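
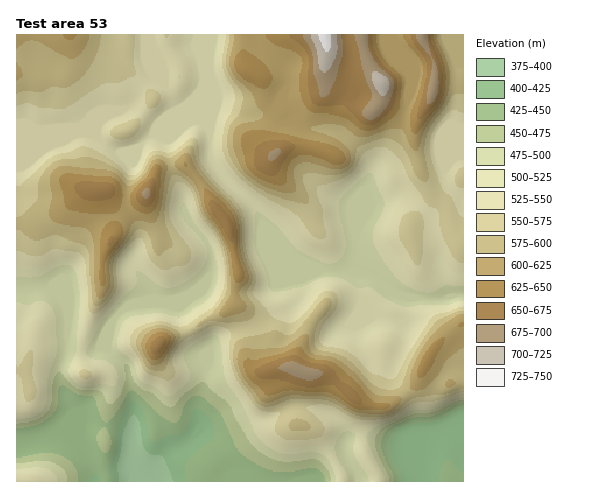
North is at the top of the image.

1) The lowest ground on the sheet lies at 380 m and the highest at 735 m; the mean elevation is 545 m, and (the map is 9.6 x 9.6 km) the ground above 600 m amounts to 21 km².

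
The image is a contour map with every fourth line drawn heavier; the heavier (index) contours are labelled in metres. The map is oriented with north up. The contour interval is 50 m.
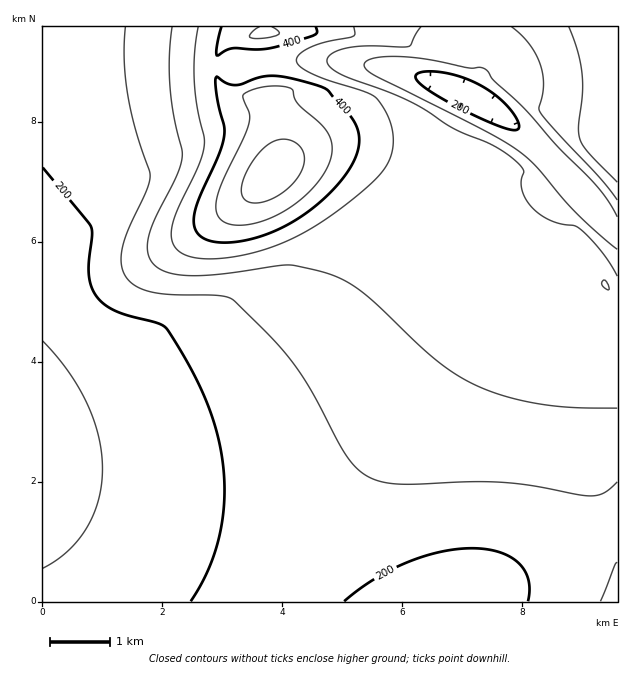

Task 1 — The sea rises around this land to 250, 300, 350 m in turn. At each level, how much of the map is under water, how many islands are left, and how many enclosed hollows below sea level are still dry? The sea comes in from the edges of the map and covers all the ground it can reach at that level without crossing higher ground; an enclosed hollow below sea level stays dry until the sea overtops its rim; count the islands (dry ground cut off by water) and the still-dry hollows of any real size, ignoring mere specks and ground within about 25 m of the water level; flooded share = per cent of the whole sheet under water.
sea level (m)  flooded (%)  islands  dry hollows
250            46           0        0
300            66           0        0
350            88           0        0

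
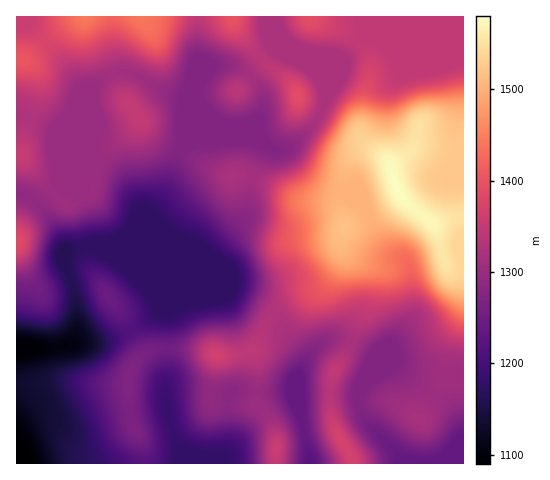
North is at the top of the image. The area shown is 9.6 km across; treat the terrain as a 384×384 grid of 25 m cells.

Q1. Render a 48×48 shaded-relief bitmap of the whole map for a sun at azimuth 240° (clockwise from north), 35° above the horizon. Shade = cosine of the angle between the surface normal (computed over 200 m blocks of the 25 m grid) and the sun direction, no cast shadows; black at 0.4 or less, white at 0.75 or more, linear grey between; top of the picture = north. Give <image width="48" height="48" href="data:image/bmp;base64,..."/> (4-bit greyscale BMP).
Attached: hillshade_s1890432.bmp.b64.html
<image width="48" height="48" href="data:image/bmp;base64,Qk32BAAAAAAAAHYAAAAoAAAAMAAAADAAAAABAAQAAAAAAIAEAAATCwAAEwsAABAAAAAAAAAAAAAAABEREQAiIiIAMzMzAERERABVVVUAZmZmAHd3dwCIiIgAmZmZAKqqqgC7u7sAzMzMAN3d3QDu7u4A////AImrqZmaqql1V3iIis7qQCjf6kADaJmYd4mqqYmau6hkV4iIms7qMCnv1xAUeamHd5qqmImru6dDaKqpms7ZIDv/owA3q7qGZ6qpiJq7u4Uzarupq83HIFz9YAN6u6l1ZqqZiau7unQke8ypmrumIXzrMCabuphlZ6mYmru7qWM1i8yoiamFI4zZMVmqqYdmeJmImru7qWM2m8uXiJhkNZzYM2mZh3d3eIiJq7uqqWNGm8uXeIhkRpzIRGiId3d3iIiJqqqZmGRHm8uoiZl0VpzZVGiHd4iIiHeImYiJmGVXm93KmZl1VpzKZFd3eIiIiHd3d2d4mXZorN7aiJl1Vpu5ZEZ3iJmIiHd3dmeJqYd4m924Z4hmZompdUZ3iZmZiYiIh4mrqYd3ibuVRndmZ3iZh2Z4iaqZqqqqmIq8uoZVZ5hkNXdmd4iZmYd4mqqqu7u6h5vduXVVV3dTNoh3eJmZqZh4maqszLu5ZozdqGVWd3ZUR5qHiaqZmZiIiZrN3aqnRI3slkRXd3ZlaKuYmrqZiJmIiJvf7pmGNJ3adDRnd3d3ebuqq7qYiJmZmK3/7Jl0JJ3IQzV3d3d3ibzLu6mZmZqqmK7/yphSFayVM1d3d3d3ec3cuqqrqqqpiK7+qIYwJ6p0NXd3d3d3it/9uqvMupiHZ678h3QASJhVZ3d3d3d4m+/9u7zcqHZmZ7/7dkIAWIdnd3d3d3eJve/9u8zLl2Zmec/pZjEAWJiIh3d3d4ibzd7cqrzKh3Z3i9/IZjEBaZiZh3d3iJq8zLzLqqu6h3d4rN2nZiEUmpmZdnd4maq8uqq8uru6h2eKvMuGZyJIqoiXVWeJqqu8uZrNy7u6h2ebzKhlZ0V5qHh1NGiaqqvLqYrO26qph3isynVVZ3iZh3h0NHmaqrvLqIrNypmZh3m8p1RWZ5mYd3h0Romaq7u7mIm7qImZiIrMlURnd6mGd3h1V5mZqruqh3iYd4mqmIvLhUVnd5hmd3d2aJmImqqYh2ZmZ4q7mZvKdVZ3d3ZFd3eHiJmIiZiHdmVWaKzMqZuoZmZ3d2VGd3eIiZiHd4d3ZmZnibzcuZmHZnZmd2VGd3eImZh2Z3d3d3eImavMuphmZ3Zmd2ZWd3eImphlVnd3d3eKqpq8yoZVeIdmd3dnd3eJqpdURnd4iIiby5irynRFeYdVZoh3d3eKuoZDRneJqYib24aLuWMjaHZEVpmHZneKqWREVnibuoec3HRZqFMjVmQzRZmXZnial1RFZ3iruWaM22JImXQ0VlMjRaqXVXiZhlVnd3ial1acyEJXiZdVZmVEVamGVoiId3iZdmeJh3irlTR3iahlZ3ZmZohlV5mIiJu5ZGeImZqXVFd3iahmd3d3d3ZVeZmIiry4Q1eau7l1Z3eIiqhmd3d3d2VniqmIm8y3M1i8y6dWeImZmpd3d3d3d2Z4qql4m8uWM2m8ynVXibupmId3d3d3d3eaq6h4m7mGRGm8uFRnnMqHd3d3d3d3d3iau6h4mqh2VGi7p0NorLl2Znd3d3d3dw=="/>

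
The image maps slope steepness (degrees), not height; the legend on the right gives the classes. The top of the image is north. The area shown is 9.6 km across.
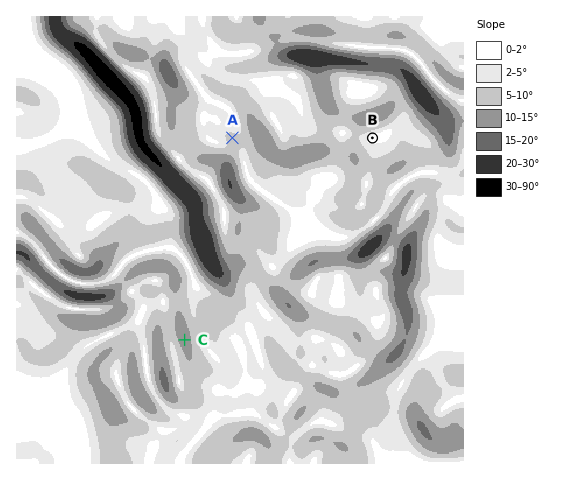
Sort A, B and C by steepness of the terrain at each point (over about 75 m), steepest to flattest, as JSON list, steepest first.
["C", "A", "B"]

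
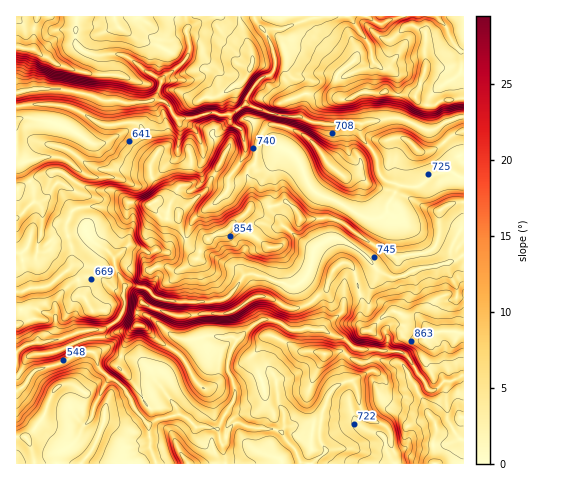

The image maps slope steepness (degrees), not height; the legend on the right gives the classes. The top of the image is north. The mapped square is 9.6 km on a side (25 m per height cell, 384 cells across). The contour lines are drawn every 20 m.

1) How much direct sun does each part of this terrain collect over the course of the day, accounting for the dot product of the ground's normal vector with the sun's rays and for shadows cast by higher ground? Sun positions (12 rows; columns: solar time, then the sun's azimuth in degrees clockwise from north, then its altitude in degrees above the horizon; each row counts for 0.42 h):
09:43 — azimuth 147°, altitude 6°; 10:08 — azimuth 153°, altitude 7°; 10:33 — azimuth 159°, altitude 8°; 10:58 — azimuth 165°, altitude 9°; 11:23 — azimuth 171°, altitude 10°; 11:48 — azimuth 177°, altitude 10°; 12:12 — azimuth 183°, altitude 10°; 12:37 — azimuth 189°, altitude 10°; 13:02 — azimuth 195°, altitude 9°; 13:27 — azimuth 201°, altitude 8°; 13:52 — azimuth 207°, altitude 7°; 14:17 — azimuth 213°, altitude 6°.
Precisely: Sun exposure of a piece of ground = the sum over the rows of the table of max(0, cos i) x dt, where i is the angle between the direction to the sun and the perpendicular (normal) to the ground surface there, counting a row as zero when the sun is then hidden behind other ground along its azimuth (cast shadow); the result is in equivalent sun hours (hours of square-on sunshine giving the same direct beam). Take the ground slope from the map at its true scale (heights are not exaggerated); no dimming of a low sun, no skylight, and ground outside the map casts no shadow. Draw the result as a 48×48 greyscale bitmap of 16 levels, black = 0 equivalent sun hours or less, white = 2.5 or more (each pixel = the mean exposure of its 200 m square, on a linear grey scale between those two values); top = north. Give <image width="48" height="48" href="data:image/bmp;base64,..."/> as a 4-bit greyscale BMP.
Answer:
<image width="48" height="48" href="data:image/bmp;base64,Qk32BAAAAAAAAHYAAAAoAAAAMAAAADAAAAABAAQAAAAAAIAEAAATCwAAEwsAABAAAAAAAAAAAAAAABEREQAiIiIAMzMzAERERABVVVUAZmZmAHd3dwCIiIgAmZmZAKqqqgC7u7sAzMzMAN3d3QDu7u4A////AFVERDRlREQ1ZyEjNWZVQ1ZCMyI0NUMiRGZVRENVVERFZBEzNFREI2VUQzRERTRDRGVVVURGVVRFURJEVDMzJVRWZ3ZVR1RFVBNVVENFZURFISIjUhEjRERVVmUyZ3VVRgJFREU1VDNiATZ3RXiHZlVURUJIg1VDRRElRFU0QyeHZXZ3VFVlVohURDWIU0QiMxEkVVVCQ1ZERmiYhFVVZ4h0RDVkRDMTMiIjZmVRM4VEZnmHZUVVVVZ1MzRDVmIBM2IhJEIyCIRFVYUjRmVEVEV3UkUzVUJkIlQQABEDuURVVmISN3VFZkV4iIQVVSZnhllzAAEmYzRVaEI0RWZWZ4Z6irmoYzhmZjaalBAhFVV5tiNEQjVmd4h3hRAhAGaHh1AAFrqFN4i7USREQhR3dBEAEUeHnLlneagzMRRnud6iJFVERDRlIAAABt63ZjRWZqzbmoZlEptDrtqJqoEAARABaVJHREQzMjVVab7sYABN7N///9gknbl4MRAmdVIRAURWZnZFYzilEAERJu3uyIqoYyISMhIiEYh3ZWQzIkIAAAEAACvYEAN3VUMxARE0MleIdDNCIxAIuqqWIAAAEiJFZlMQARERIxESd0M1VWileZmIYwABRUM1ZUMiERIREjIiNmVVR1Z3ZoiFRENGdlQ0dkM0djIiIkRDI0QzMzICAldUZ4m6l1QxNCNXZndlQ1VEMzNDZDEQJDNpm5mrl1RCECWGM0VmVTVFVDRGZkh4dUWIqIcyRVVEM3gwAAE1VSREVURVZ3eIhzMld2QhA5hlaXECIiNFVCI0VVRVaYaIhzAAFVNEN5qqlAE0REVVVTIyNGZnd4iFRWEAAWdVdjIzECRERFZmZWQzMzRUVodlQ1YQABRFZBAAE1VVVWQiVlVVQhJFQhATQhaDAAASIREjaIhlVSAAAUVWM1UzEAAAFFA1MhAAESNYu5h0QzMhAANmZiAAAAEQAAEVQzIiEjSLlmQkZmVDMxESMRRDMzMgAAAGcyQzM0WYQjQ1ZmZlVUMQAlIBEzIzEAECZhNERFeDITM1VomGVUVmZSEREiEkMDERRiRERWlAESFXZnRWZURCEBNEMiEAEBFCEiRVV6YAAAJVZiACZ0MiI0aIdTIQAANCADNYmEAAAAEAEAARJUNERXljNEIQAAEBAnQjIAABI0MhACeWIId3iYMAAAABFacQEAAAEQOLzLmHee/+2TVVQgAAAAAASYrcuAJGiZd6zu7//sda7wAAAAAlaKuXtjJFeHIhAkUzIlmbhkVCE2MjR77//9qEEBEjNZQRIRERAAAAARVUM73v//6ohjAXJGVDNGthM0VUQhAAASVlVM7/piASIRSqsyREVkaFMzMyNVIRNENERP61EBIyEnl3eCNFQ0QzVDMyI0NGVFQzM3UyIjV4mYdlRVRENEI1VEQzMzJXdTNENREhNEV4iGVEQ1REQzIlREQzMxSEZ1RENTNVREREZUVURFREMzI1QzMzMiYQJnQyVUVnZFRFREVERXZDNDR2ZlMyETE1IAADZQ=="/>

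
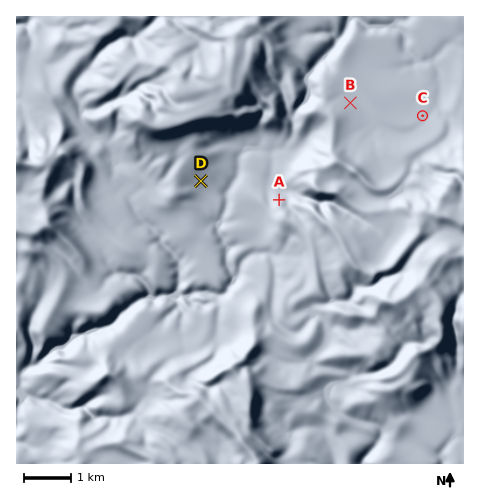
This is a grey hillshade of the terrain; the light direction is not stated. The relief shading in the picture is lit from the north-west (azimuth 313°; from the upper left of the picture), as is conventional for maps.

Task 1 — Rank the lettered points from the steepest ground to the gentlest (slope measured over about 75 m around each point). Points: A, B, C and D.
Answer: A D B C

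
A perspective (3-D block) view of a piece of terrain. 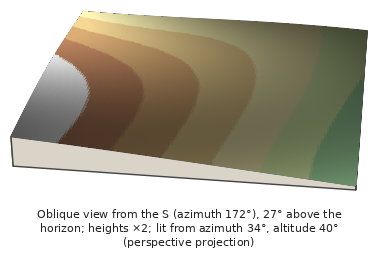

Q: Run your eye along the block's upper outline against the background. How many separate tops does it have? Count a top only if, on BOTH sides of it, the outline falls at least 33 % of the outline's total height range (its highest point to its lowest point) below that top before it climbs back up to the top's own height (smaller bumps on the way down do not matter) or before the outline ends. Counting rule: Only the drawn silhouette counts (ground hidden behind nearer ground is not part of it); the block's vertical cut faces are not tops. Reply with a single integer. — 0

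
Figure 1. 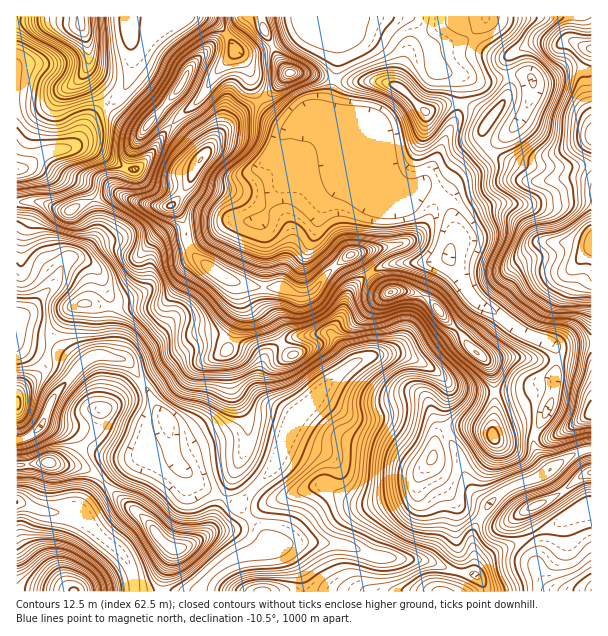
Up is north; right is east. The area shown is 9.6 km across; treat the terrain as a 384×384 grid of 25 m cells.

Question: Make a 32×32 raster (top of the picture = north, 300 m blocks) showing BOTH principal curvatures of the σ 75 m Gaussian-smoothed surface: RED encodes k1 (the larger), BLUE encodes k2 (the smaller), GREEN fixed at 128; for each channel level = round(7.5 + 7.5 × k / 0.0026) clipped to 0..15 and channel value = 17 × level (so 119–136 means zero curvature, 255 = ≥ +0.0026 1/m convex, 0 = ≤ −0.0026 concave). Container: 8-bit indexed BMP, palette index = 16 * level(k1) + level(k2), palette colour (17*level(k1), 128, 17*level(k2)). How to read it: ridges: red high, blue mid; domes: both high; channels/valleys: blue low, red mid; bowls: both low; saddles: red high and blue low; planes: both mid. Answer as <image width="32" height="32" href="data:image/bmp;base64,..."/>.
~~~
<image width="32" height="32" href="data:image/bmp;base64,Qk02CAAAAAAAADYEAAAoAAAAIAAAACAAAAABAAgAAAAAAAAEAAATCwAAEwsAAAABAAAAAAAAAIAAABGAAAAigAAAM4AAAESAAABVgAAAZoAAAHeAAACIgAAAmYAAAKqAAAC7gAAAzIAAAN2AAADugAAA/4AAAACAEQARgBEAIoARADOAEQBEgBEAVYARAGaAEQB3gBEAiIARAJmAEQCqgBEAu4ARAMyAEQDdgBEA7oARAP+AEQAAgCIAEYAiACKAIgAzgCIARIAiAFWAIgBmgCIAd4AiAIiAIgCZgCIAqoAiALuAIgDMgCIA3YAiAO6AIgD/gCIAAIAzABGAMwAigDMAM4AzAESAMwBVgDMAZoAzAHeAMwCIgDMAmYAzAKqAMwC7gDMAzIAzAN2AMwDugDMA/4AzAACARAARgEQAIoBEADOARABEgEQAVYBEAGaARAB3gEQAiIBEAJmARACqgEQAu4BEAMyARADdgEQA7oBEAP+ARAAAgFUAEYBVACKAVQAzgFUARIBVAFWAVQBmgFUAd4BVAIiAVQCZgFUAqoBVALuAVQDMgFUA3YBVAO6AVQD/gFUAAIBmABGAZgAigGYAM4BmAESAZgBVgGYAZoBmAHeAZgCIgGYAmYBmAKqAZgC7gGYAzIBmAN2AZgDugGYA/4BmAACAdwARgHcAIoB3ADOAdwBEgHcAVYB3AGaAdwB3gHcAiIB3AJmAdwCqgHcAu4B3AMyAdwDdgHcA7oB3AP+AdwAAgIgAEYCIACKAiAAzgIgARICIAFWAiABmgIgAd4CIAIiAiACZgIgAqoCIALuAiADMgIgA3YCIAO6AiAD/gIgAAICZABGAmQAigJkAM4CZAESAmQBVgJkAZoCZAHeAmQCIgJkAmYCZAKqAmQC7gJkAzICZAN2AmQDugJkA/4CZAACAqgARgKoAIoCqADOAqgBEgKoAVYCqAGaAqgB3gKoAiICqAJmAqgCqgKoAu4CqAMyAqgDdgKoA7oCqAP+AqgAAgLsAEYC7ACKAuwAzgLsARIC7AFWAuwBmgLsAd4C7AIiAuwCZgLsAqoC7ALuAuwDMgLsA3YC7AO6AuwD/gLsAAIDMABGAzAAigMwAM4DMAESAzABVgMwAZoDMAHeAzACIgMwAmYDMAKqAzAC7gMwAzIDMAN2AzADugMwA/4DMAACA3QARgN0AIoDdADOA3QBEgN0AVYDdAGaA3QB3gN0AiIDdAJmA3QCqgN0Au4DdAMyA3QDdgN0A7oDdAP+A3QAAgO4AEYDuACKA7gAzgO4ARIDuAFWA7gBmgO4Ad4DuAIiA7gCZgO4AqoDuALuA7gDMgO4A3YDuAO6A7gD/gO4AAID/ABGA/wAigP8AM4D/AESA/wBVgP8AZoD/AHeA/wCIgP8AmYD/AKqA/wC7gP8AzID/AN2A/wDugP8A/4D/AJaYqbq5lISVpISFlri4t6eXiIiXl6eoqJeFdYeXh5eYhpi4qJaEdJW4p4SEhYV1doeImIZ1dYSDlXWGmJiHd4eGp5eFg3V0p8jZt4WGd3d2hoV0hXWGhoaohYaFh4d3h5eGhYWFhJboppfHt5eHd3eHh4eHh5iYh5eEuKeFhXeHlYWGdnWn2Ld1ZYaWdpeHh4eHl5eXmJiHmIaEuNimhXZ0hYVlltenhoV3dpaGhpenmJeHh4eYmIeHhoSDlcfXdbenuLbHhnWGh3d2mJiFdoeYh3Z3iJiYh4eWpoWDcpXo1unIl5Z1doeHh4eImId2d4eGdoeIiJiYhYW4qKaEgJKAg6WWp4eGh4eHd4eXl3aGh4iHh4eHl5eEp8qolNbXc9hwlpeXmHaHdoZ2hpaXhneGh4Z2hneXl6aouIeGg8fo2YKUqZmol4WFhoaYp3V1dXZ2h5eIh6eWdYa3hod0dbjIpoKWmJiWhIeohpaWhZaUdHaGl6ioqIRik8R1doaEuJanl4OWhYSGmKi4qJeVyMiFg3SFhpaDcYXH2ZaWloSndpeXhnR1ZYaYh4eop3WVyNe2dHNzdISFyPi4ppaFdaaGl5aHh3Z2l5aYhpSll4SBgYPGlpVjZMf2p4VzgoNklXaGuKiopqaoh3V0p7molbiok4PWt2OT+aZzgoOGqJeVh4WGqJeGhoWldYa4mKfH1+mWgMb79/XIgoOFhqioqKeYh4WXhoSndKaoyMjItriVxvaDoLSmhIOElMinl5iYh5d3dnWEp7mElsjXp4Z1loVzxvnGkoKDdneElsiHh4eXl4Z0hZWWdZWV55R1dXaGlnWUuMfW6LeGd3Zklrm4p5iGlbi4dXVjlbXVdWV2d4eHd4WEdHSFpoZ3doamp4aGqNfW2Ni1tvf4+rZ1dYeHh4d3h4d3d3eHh4aGhoSEhXWVloZ1habolIK116eUhod3h4d3d4eHh3eHdoeoqKiXh5d0dZanp6Rxcsm413RzdYeHh3d3d4eHhnd2dpaXh4eGhoeFdHRklOeApajZyKeEhoeIh3d3h4anhZeYpoaXp5eXh4eHdnWU+daQl6jImJZ1d4eHh3d2hciFhaiXdXaGl5mHmJd2hZSV+LSBlrinlXV2d4eHdnV1yaeEl6iGdYaYmIaXuJeWhYOF96Vxt4alxXN0hoaFhte2p5aGl6iFdZeXhoaXyJeGdXOm+IOVlnTX+uWlt8fIuHV2dnaGlnVllZZ2dXSmt4WGhJX514R1hebHpIV2hoaWh3eHhpenhZeWlnWGh7e3hHeGg4XotXSmxXN1d3d3h4eHd4eGhpemuLi3pqiouKd0d4eGc4KzuNeVdXeHd3eHh4eIiId2doaFlnU="/>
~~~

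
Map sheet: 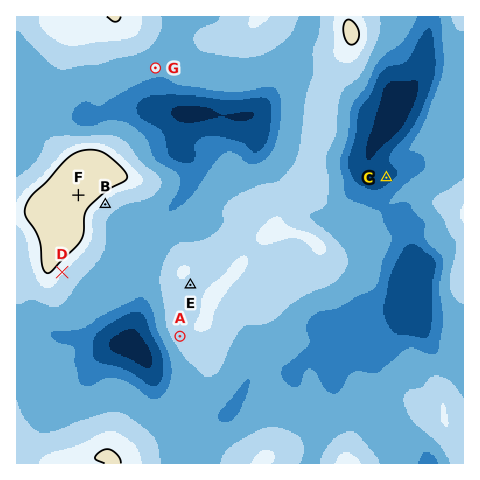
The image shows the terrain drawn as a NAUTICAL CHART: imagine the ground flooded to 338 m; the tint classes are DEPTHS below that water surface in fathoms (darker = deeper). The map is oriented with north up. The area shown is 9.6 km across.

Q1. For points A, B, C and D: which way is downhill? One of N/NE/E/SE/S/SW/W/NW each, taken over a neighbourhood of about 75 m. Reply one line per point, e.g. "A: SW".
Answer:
A: SW
B: SE
C: NW
D: SE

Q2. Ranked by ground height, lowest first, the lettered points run G E F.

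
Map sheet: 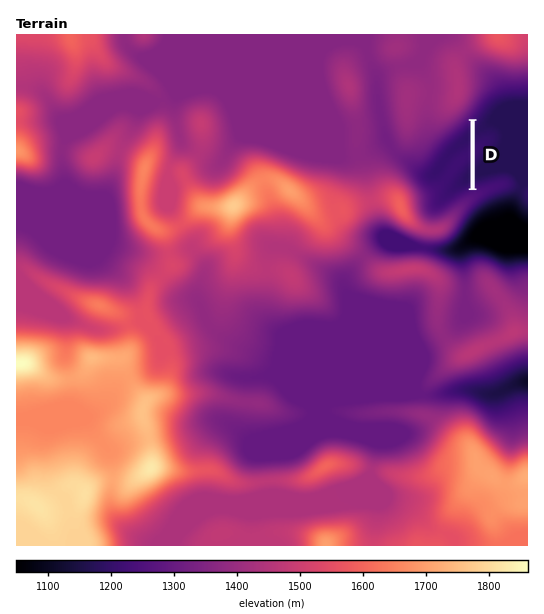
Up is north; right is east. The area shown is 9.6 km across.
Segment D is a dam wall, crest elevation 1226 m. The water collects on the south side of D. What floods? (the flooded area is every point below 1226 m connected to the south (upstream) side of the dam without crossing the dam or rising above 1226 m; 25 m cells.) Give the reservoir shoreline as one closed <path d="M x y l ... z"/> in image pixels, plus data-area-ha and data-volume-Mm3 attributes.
<path d="M470 123l-29 28-17 22 0 6 5 4 6 2 5 3-1 5 0 9 6 0 26-14-1-65z" data-area-ha="75" data-volume-Mm3="12.05"/>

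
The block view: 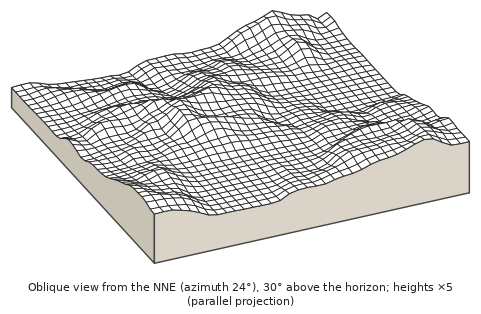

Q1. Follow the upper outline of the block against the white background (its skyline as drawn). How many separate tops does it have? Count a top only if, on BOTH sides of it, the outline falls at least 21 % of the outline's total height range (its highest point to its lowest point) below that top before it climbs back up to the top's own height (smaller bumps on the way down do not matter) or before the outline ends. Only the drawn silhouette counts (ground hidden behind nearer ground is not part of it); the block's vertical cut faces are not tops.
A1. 1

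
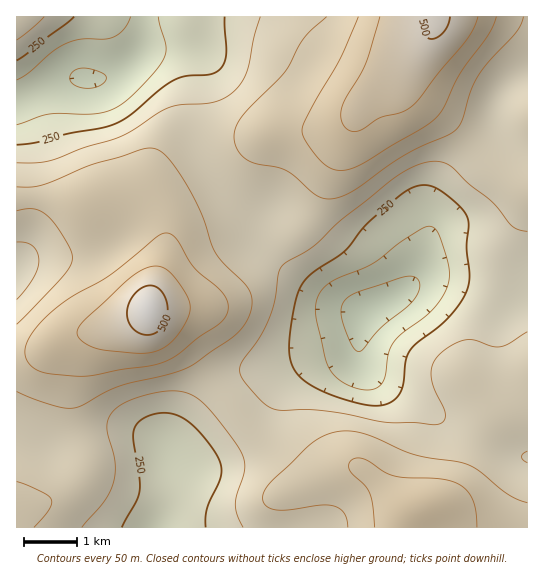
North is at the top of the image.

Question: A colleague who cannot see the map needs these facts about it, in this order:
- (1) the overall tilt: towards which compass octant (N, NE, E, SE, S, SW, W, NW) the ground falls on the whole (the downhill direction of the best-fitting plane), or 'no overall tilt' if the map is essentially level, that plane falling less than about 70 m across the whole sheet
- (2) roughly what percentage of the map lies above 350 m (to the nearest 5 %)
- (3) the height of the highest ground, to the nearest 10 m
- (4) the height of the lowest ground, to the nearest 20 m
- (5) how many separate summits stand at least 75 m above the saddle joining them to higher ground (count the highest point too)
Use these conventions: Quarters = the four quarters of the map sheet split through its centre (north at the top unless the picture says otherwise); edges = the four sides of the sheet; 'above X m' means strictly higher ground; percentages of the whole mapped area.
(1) There is no overall tilt: the best-fitting plane is nearly level.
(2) Roughly 35 % of the ground is higher than 350 m.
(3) About 530 m is the highest elevation on the sheet.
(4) About 120 m is the lowest elevation on the sheet.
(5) Counting only tops that stand 75 m proud, the map has 4 summits.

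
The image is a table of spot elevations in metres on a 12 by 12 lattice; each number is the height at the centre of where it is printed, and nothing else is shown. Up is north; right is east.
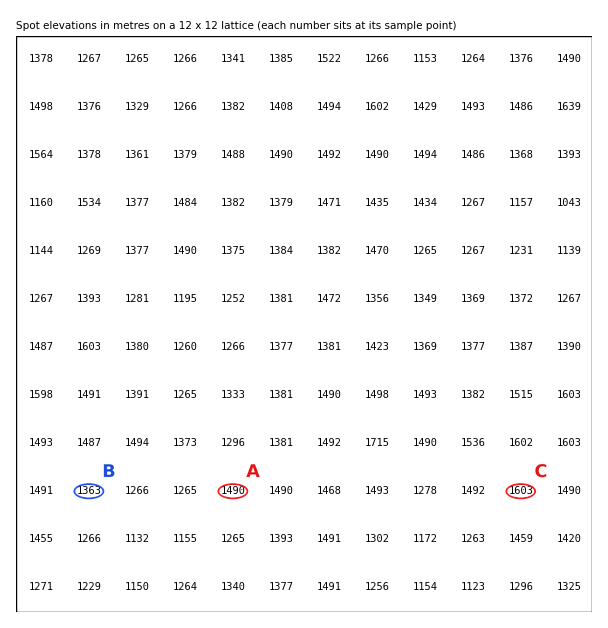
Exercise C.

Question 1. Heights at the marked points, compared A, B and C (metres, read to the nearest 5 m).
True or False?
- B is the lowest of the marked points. True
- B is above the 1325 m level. True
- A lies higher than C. False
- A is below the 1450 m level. False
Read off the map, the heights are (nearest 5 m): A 1490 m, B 1365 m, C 1605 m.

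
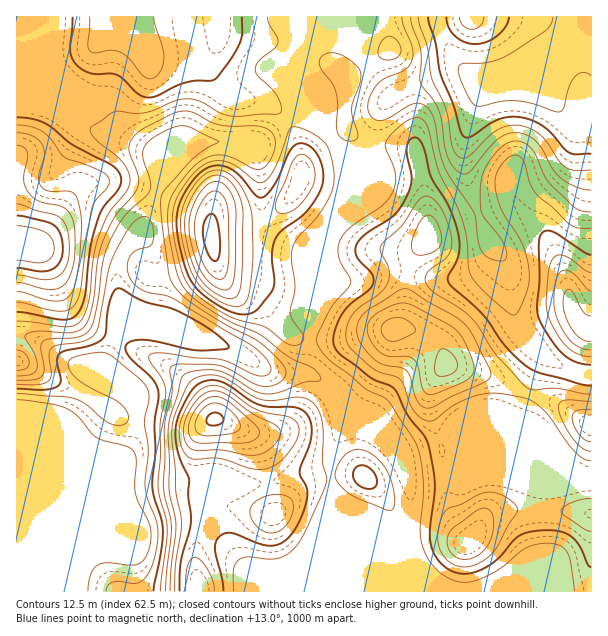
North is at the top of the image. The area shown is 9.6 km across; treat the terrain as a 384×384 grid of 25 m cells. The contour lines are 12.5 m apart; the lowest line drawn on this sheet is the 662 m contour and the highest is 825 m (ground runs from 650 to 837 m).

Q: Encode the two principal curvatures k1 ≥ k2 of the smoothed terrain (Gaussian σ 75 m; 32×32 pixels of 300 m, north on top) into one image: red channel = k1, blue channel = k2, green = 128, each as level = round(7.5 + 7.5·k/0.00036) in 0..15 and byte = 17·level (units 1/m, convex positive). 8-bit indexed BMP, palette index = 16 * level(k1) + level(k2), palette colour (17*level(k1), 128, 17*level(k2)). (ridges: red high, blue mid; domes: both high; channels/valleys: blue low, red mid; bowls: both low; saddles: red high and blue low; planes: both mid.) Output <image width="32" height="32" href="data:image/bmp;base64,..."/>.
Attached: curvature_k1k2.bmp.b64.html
<image width="32" height="32" href="data:image/bmp;base64,Qk02CAAAAAAAADYEAAAoAAAAIAAAACAAAAABAAgAAAAAAAAEAAATCwAAEwsAAAABAAAAAAAAAIAAABGAAAAigAAAM4AAAESAAABVgAAAZoAAAHeAAACIgAAAmYAAAKqAAAC7gAAAzIAAAN2AAADugAAA/4AAAACAEQARgBEAIoARADOAEQBEgBEAVYARAGaAEQB3gBEAiIARAJmAEQCqgBEAu4ARAMyAEQDdgBEA7oARAP+AEQAAgCIAEYAiACKAIgAzgCIARIAiAFWAIgBmgCIAd4AiAIiAIgCZgCIAqoAiALuAIgDMgCIA3YAiAO6AIgD/gCIAAIAzABGAMwAigDMAM4AzAESAMwBVgDMAZoAzAHeAMwCIgDMAmYAzAKqAMwC7gDMAzIAzAN2AMwDugDMA/4AzAACARAARgEQAIoBEADOARABEgEQAVYBEAGaARAB3gEQAiIBEAJmARACqgEQAu4BEAMyARADdgEQA7oBEAP+ARAAAgFUAEYBVACKAVQAzgFUARIBVAFWAVQBmgFUAd4BVAIiAVQCZgFUAqoBVALuAVQDMgFUA3YBVAO6AVQD/gFUAAIBmABGAZgAigGYAM4BmAESAZgBVgGYAZoBmAHeAZgCIgGYAmYBmAKqAZgC7gGYAzIBmAN2AZgDugGYA/4BmAACAdwARgHcAIoB3ADOAdwBEgHcAVYB3AGaAdwB3gHcAiIB3AJmAdwCqgHcAu4B3AMyAdwDdgHcA7oB3AP+AdwAAgIgAEYCIACKAiAAzgIgARICIAFWAiABmgIgAd4CIAIiAiACZgIgAqoCIALuAiADMgIgA3YCIAO6AiAD/gIgAAICZABGAmQAigJkAM4CZAESAmQBVgJkAZoCZAHeAmQCIgJkAmYCZAKqAmQC7gJkAzICZAN2AmQDugJkA/4CZAACAqgARgKoAIoCqADOAqgBEgKoAVYCqAGaAqgB3gKoAiICqAJmAqgCqgKoAu4CqAMyAqgDdgKoA7oCqAP+AqgAAgLsAEYC7ACKAuwAzgLsARIC7AFWAuwBmgLsAd4C7AIiAuwCZgLsAqoC7ALuAuwDMgLsA3YC7AO6AuwD/gLsAAIDMABGAzAAigMwAM4DMAESAzABVgMwAZoDMAHeAzACIgMwAmYDMAKqAzAC7gMwAzIDMAN2AzADugMwA/4DMAACA3QARgN0AIoDdADOA3QBEgN0AVYDdAGaA3QB3gN0AiIDdAJmA3QCqgN0Au4DdAMyA3QDdgN0A7oDdAP+A3QAAgO4AEYDuACKA7gAzgO4ARIDuAFWA7gBmgO4Ad4DuAIiA7gCZgO4AqoDuALuA7gDMgO4A3YDuAO6A7gD/gO4AAID/ABGA/wAigP8AM4D/AESA/wBVgP8AZoD/AHeA/wCIgP8AmYD/AKqA/wC7gP8AzID/AN2A/wDugP8A/4D/AIeHdoaoubWgpfjplnR3h4eHh4d3d3eHg5GRg4eHd3W3d3d2hqeHdXCm+MeEZHSEhoeHd4d3h4OjybiUgnZ3dLeHh4eXhnZlYKX3poWFlqeThnd3d4eHkcjb67iFdGRktod3h4eHd3VQlPanhpaoyZeDd3d3h4aCuKjYt5WWl5aod4eHh3eGhHKm55iXprjbyIN2hoSmlYO3lqi4prfHx8mHh4eHd4WUo8nYl4eGlZa3pnSUuMeEdMaFlaeWhoWFloeHh4d2dYSTx9WEc4OUlJWGk7jbp4N013aFhYWHd3eTd4eHl4ZmdGG09YR0lqeXhoaDpreEc4XYhoeHh4eHgsR3d3aGloeUgKX62bfXyLiol4SGhYVzlcZ2h4eHd3OT2nV1ZHWYuZWQtPv8+vfm18inhHZ2dITGpHR3d4Z0g8f6cIKUtseXhWCCtvv8toOVtqaEhoVklem3dHJzlabW97e19fSlhod0UqPT59iEUWKjlIR1lXWDyNi4tsbHtqaVYvznYmN2dJTW9tWls4BgcaN0hXaWqJOlucrHtpd2c4CQ5qBwgZGk19ekcXCAcHK3yKW2p6i6p6WnuJeGdnSCpMmQkqfo04OFhIV0cICUxeenhJW3ycu4t7ipl4V0hIPI6YaXyfmTcYaEcoCCtvfFlnZ2g6a4ybmol5eFhYWUpumldZfI6ZRwk6ekorj55pWYhYeFg3OUxpV1hXZ2dYSX+ZR1t9bXc4C4yKC0+vmVhZiFh3d0dIS1lHOEdod1dKb5lNfa2rhzgKaVgKb5+YWFd3V3hZaol6e3qLWEdXSGxsd02MrKtoRxdHKAyfnohIWGdXaFpqinp7naqIJ1dabHl4aoqNe2pXRiYZHa+diFk7WVg4aEhYeWydmWgoWXp6eGhqV1tbW1loSQsMn56qag19mVg4d1dHbIyISCl6inl4d2tVSFp8jaxqKQpPv8tpCl+LiTh3d1ddW2g5OoqJeWhoa3dZWouMmmg3SQ5vijcIT62pKHd3WG97aBlLm5uJZ0h8q4pYaFlINkd4SQoIBCc/fGg4eHlaj4lmCDqMu6l3SGubeFhIWWlnVzdISTc2OjxISFqKalqOmmcYKmyLiUdIaTkoSGh4eml3Zlh6i4traGd4a3dHSX2LeDdISUk4SFl4aHd3aGdpaol5amuKiol4d3hreGY4TGpoN2hoWFdoeYh4eFhZZ2l7mnppeWhnZ2h4aHqKaFlLR1dHeHh4eHh5eHh5SomIanqJiGl5d2dnaHl6iHlrjJt3N0hYWGd3eHh4eHhaiol5eYh4aHqJeXl4eHhoaGqNqngZSnl4aGh4eHd3d0l5eHh4eHdoeoh3Z3d3eHh4emxWOBuLqol5aHh4c="/>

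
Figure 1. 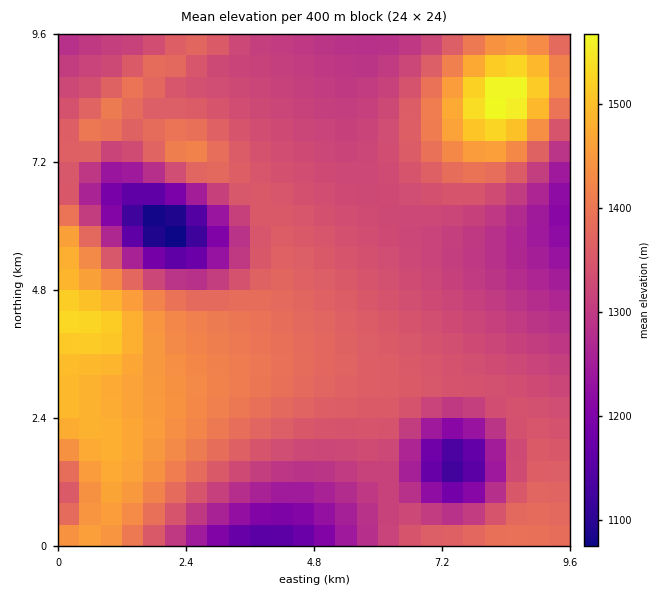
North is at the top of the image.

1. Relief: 1060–1580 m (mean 1350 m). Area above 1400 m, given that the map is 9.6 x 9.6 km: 20.2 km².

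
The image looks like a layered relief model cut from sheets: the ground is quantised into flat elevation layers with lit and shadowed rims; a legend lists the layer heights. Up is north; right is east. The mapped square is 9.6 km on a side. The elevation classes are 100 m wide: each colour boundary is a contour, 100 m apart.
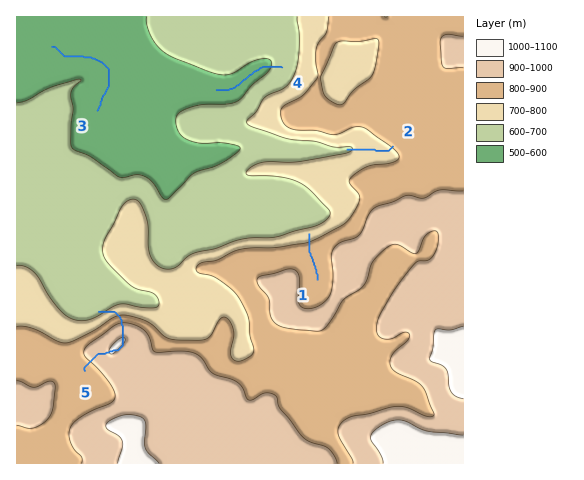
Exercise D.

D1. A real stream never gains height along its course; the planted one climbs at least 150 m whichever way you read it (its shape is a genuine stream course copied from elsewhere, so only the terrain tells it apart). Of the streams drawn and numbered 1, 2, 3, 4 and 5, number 5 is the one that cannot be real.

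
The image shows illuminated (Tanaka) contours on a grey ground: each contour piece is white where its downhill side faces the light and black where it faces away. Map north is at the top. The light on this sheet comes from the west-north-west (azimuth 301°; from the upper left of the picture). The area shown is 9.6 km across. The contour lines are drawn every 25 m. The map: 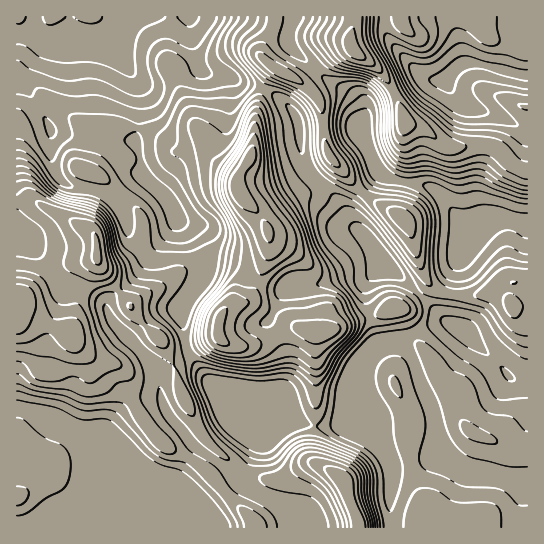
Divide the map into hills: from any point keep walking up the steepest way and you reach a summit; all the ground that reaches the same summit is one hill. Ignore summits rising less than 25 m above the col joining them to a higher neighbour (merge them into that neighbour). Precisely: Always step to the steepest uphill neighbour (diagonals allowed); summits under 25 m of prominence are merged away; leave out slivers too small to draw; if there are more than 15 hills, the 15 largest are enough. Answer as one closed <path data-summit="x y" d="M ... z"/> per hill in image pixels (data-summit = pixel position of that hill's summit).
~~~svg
<path data-summit="17 298" d="M143 177l-6 0-4 3-18 21 9 14 4 15 10 6 13 1 12-4 12-8-24 29-15 23-21 16-7 8-2 6-7-8-20-11-16-1-32-44-12-10-3 1 0 173 15 4 26 10 24 15 26 11-19 31-8 44-3 6 97 0 2-26-3-5 0-8 22-39 2-2 2 1 42 31 14-27 4-15-2-12-13-11-13-16-26-21-18-29-6-39 26-36 2-9-2-19-14-18-17-10-5-13-7-10z"/><path data-summit="238 190" d="M198 65l-12 8-29 11-10 0-12-6 5 19 0 13-5 32 5 13 3 20 21 20 7 10 5 13 17 10 7 7 7 11 2 17 25 4 16 12 27 9 8 0 9-4 20 1 32-9 21 0 12-7 5-4-13-23-19-17-15-24-30-34-6-14-2-30-7-13-15-14-15-8-19-4-16-8-21-3z"/><path data-summit="405 121" d="M425 77l-4 0-18 11-32 15-4 6-8 20 18 41 5 5 16 6 23 3 13 5 9 8 18 26 10 9 15-11 9-2 6-5 8-27 16-33 3-25-9-2-20-11-28-8-8-4-10-10-8-14-14 0z"/><path data-summit="485 527" d="M395 343l-13 0-7 2-14 16-6 18 2 27-4 12 2 6 17 10 9 12 8 16 3 12-3 24 2 29 124 1 6-30 6-15-32-8-22 0-11-3-23-19-6-40-12-26-8-26-6-10z"/><path data-summit="97 255" d="M30 36l-14 1 0 196 7 3 8 7 32 44 16 1 20 11 7 8 3-8 27-22 15-23 22-28-15 10-13 1-11-2-6-5-7-20-12-14-18-7-20-2-12-9-8-21 0-28-30-48 2-8 21-27z"/><path data-summit="281 71" d="M293 16l-102 0-2 13 8 36 9 8 21 3 16 8 19 4 15 8 15 14 7 13 2 30 6 14 30 34 11 18 7 8-3-8 1-13 26-32-20-45 4-14-2-8-12-15-26-15-34-31-1-12 5-13z"/><path data-summit="471 431" d="M445 321l-32 11-12 7-14 3 8 1 7 4 11 14 8 26 12 26 6 40 23 19 11 3 22 0 32 9 1-102-18-5-38-38-6-8z"/><path data-summit="359 527" d="M293 420l-19 0-18 5 3 5-2 15-16 33 2 5 12 10 27 14 11 11 4 10 93 0-1-30 3-15-1-17-6-13-13-19-19-13-34 6z"/><path data-summit="354 51" d="M453 16l-159 0-6 18 0 9 35 34 26 15 10 10 4 11-1 7 9-17 32-15 18-11 24 3 10-12 8-5-3-20z"/><path data-summit="317 331" d="M371 275l-25 1-32 9-20-1-11 9-15 29 17 35 0 24-8 16-10 10-12 9-7 2 3 3 12 3 11-4 19 0 17 5 15 2 28-6 4-15-2-19 1-14 8-16 13-14-12-45 0-11z"/><path data-summit="218 337" d="M221 264l-12 1-4 12-22 29-2 12 4 25 4 12 16 23 26 21 14 17 8 1 12-8 12-12 8-16 0-24-17-36 12-24 8-10-11 1-22-7-16-12z"/><path data-summit="511 307" d="M509 219l-20 1-20 14-13 33-7 54 5 4 12 6 6 8 38 38 17 4 1-156z"/><path data-summit="401 217" d="M379 172l-26 34 0 17 18 19 13 24 18 11 40 42 8 4-1-14 7-42 7-20 8-14-10-10-18-26-9-8-13-5-23-3-12-4z"/><path data-summit="17 497" d="M23 408l-7 1 0 118 59 1 5-6 8-44 19-31-26-11-24-15z"/><path data-summit="255 527" d="M197 448l-24 41 0 8 3 5-1 26 121-1-3-9-11-11-35-19-8-9z"/>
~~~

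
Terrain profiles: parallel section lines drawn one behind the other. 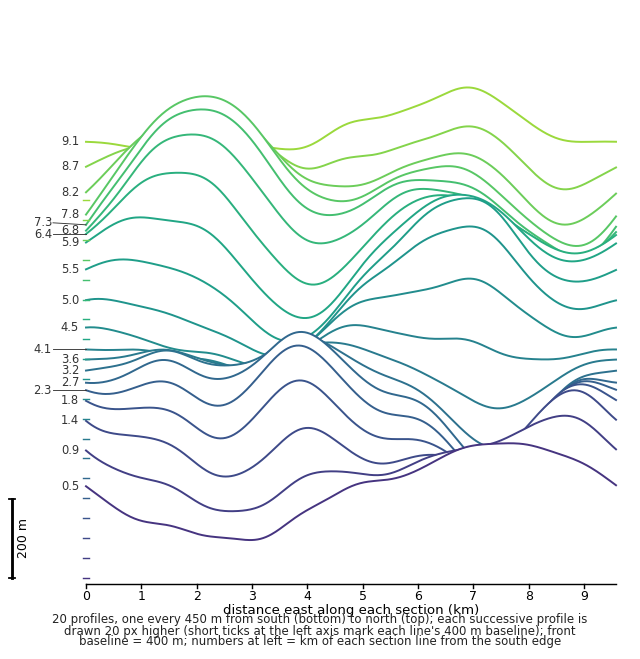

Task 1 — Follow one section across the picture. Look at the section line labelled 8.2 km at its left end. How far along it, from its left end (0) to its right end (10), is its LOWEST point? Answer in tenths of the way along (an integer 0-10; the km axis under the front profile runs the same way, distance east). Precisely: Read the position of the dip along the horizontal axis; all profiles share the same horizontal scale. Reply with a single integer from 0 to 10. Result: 9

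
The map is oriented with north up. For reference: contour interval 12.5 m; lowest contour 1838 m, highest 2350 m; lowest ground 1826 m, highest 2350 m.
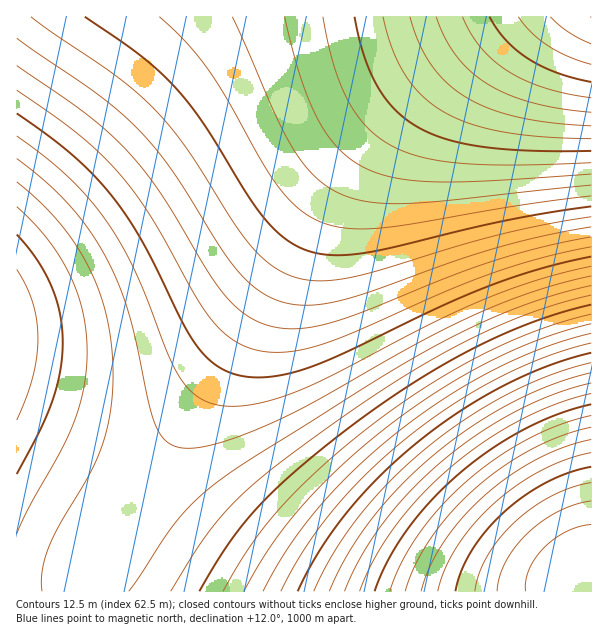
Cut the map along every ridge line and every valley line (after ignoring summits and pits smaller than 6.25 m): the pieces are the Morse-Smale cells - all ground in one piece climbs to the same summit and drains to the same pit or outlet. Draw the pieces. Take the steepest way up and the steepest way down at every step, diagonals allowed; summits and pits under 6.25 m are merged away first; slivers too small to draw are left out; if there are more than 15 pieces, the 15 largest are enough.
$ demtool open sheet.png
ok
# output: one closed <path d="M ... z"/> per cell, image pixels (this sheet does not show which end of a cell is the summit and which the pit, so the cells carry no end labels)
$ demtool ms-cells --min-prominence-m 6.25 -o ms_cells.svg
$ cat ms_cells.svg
<path d="M591 16l-81 2-75 54-31 26-36 36-22 27-24 34-100 168-122 186-12 23-3 10 1 10 506-1z"/><path d="M512 16l-496 1 1 575 68-1 3-19 12-23 122-186 92-156 28-40 26-33 36-36 52-43z"/>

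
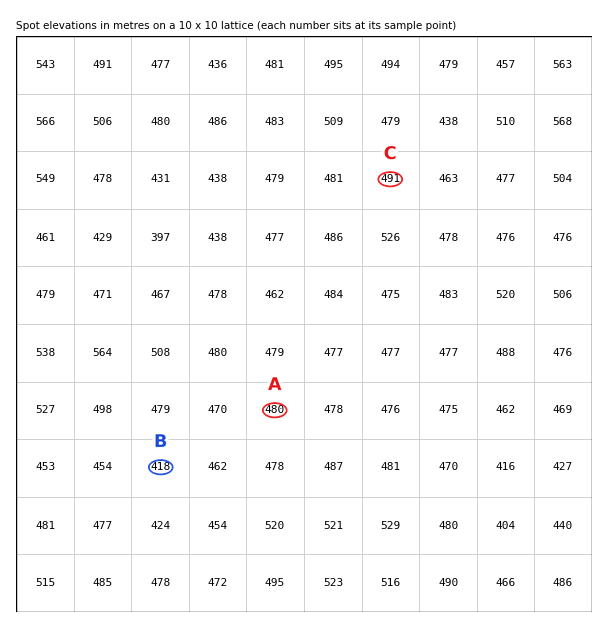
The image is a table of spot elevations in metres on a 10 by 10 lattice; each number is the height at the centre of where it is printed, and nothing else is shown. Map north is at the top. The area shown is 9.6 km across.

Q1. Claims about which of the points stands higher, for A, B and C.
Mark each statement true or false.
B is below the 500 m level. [true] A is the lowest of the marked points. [false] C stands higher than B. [true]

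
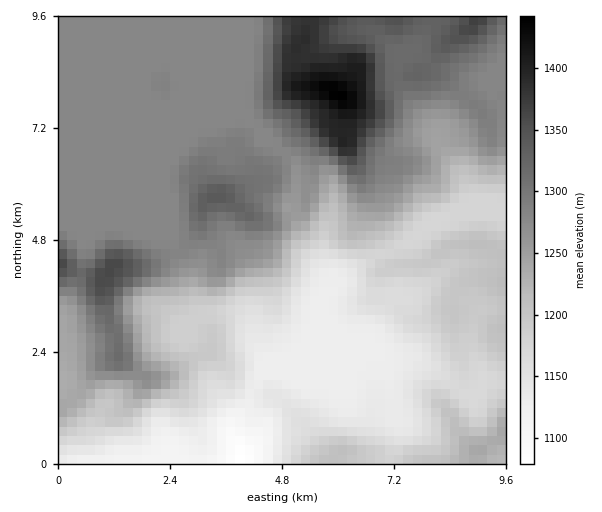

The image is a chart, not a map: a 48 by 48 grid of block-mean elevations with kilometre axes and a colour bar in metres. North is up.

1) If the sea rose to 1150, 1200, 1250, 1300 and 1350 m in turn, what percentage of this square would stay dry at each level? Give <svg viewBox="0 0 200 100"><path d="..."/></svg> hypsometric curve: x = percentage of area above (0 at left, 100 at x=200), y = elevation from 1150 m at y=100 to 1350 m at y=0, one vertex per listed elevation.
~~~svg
<svg viewBox="0 0 200 100"><path d="M169 100l-40-25-26-25-68-25-22-25"/></svg>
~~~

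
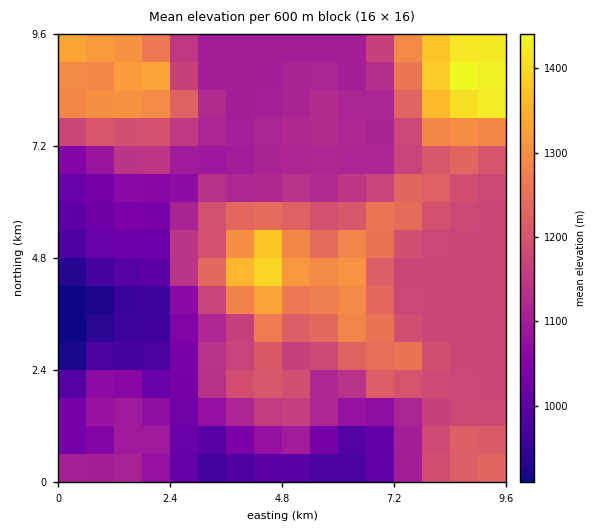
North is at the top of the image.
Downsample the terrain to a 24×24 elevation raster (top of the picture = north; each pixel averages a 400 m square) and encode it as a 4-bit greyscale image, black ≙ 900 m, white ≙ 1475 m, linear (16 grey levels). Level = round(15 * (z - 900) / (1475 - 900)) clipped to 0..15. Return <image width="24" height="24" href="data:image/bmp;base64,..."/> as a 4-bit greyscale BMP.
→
<image width="24" height="24" href="data:image/bmp;base64,Qk2WAQAAAAAAAHYAAAAoAAAAGAAAABgAAAABAAQAAAAAACABAAATCwAAEwsAABAAAAAAAAAAAAAAABEREQAiIiIAMzMzAERERABVVVUAZmZmAHd3dwCIiIgAmZmZAKqqqgC7u7sAzMzMAN3d3QDu7u4A////AGZmVDIiIiIiI1aIiURFVTIiNEMiI1aImDNFVTM0RWUyI1eIiDRVVDRFZmZURFZ3dzRVUzRneIdWZ2Z3dxNEQjV4iIZmeZiHdwEiIjVneHZ4ial3dwEiEjV3eXiamYd3dwASEjVmmpiaqYd3dwAREjV5q5mrqXd3dwASElec3KqqmHd3dxEjI2ib3bqrqHd3dyMzNGeK3bmaqXd3dyMzM2iJu6mZqoh3dzM0RFd4mIh3mZiHdzM0REZmZmZmeJmIdzNFVUVlVmZmZniIh0Rnd2VVVmZmVneJmGd3eGZVVmZmVniqqZqpmYdlVmZmVnq7zKq7u5dVVVZmVove/qqry4ZVVWZlVpre7ruru3VVVVVVV6ve7ru7qXZVVVVVWKvd7g=="/>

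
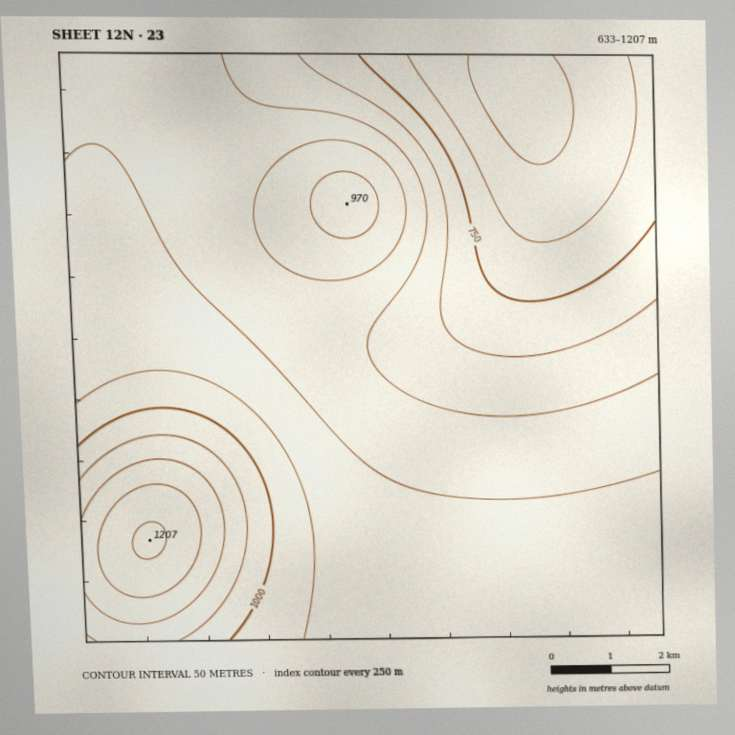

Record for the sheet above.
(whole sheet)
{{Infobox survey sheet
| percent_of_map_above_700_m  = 92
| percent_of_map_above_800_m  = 80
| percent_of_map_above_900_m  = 47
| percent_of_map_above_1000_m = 12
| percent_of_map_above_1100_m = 6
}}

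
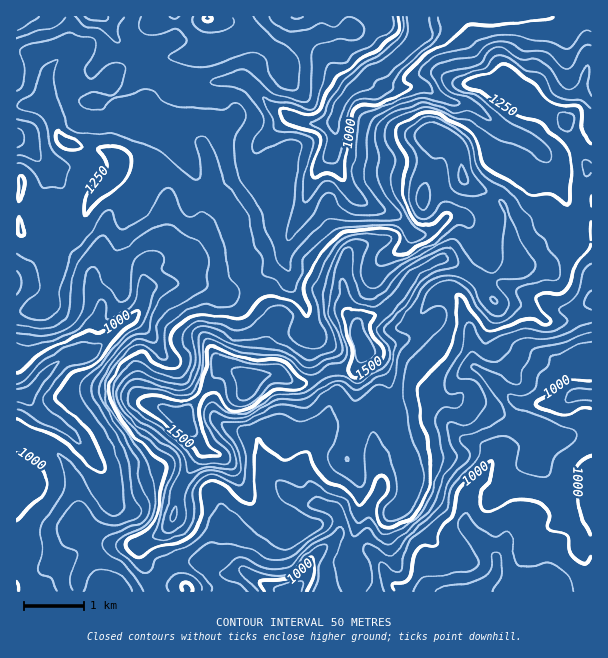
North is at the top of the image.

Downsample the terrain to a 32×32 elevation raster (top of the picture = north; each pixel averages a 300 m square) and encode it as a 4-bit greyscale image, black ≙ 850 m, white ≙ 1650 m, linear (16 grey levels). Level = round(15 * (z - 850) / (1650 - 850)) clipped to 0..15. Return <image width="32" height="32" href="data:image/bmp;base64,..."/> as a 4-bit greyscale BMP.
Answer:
<image width="32" height="32" href="data:image/bmp;base64,Qk12AgAAAAAAAHYAAAAoAAAAIAAAACAAAAABAAQAAAAAAAACAAATCwAAEwsAABAAAAAAAAAAAAAAABEREQAiIiIAMzMzAERERABVVVUAZmZmAHd3dwCIiIgAmZmZAKqqqgC7u7sAzMzMAN3d3QDu7u4A////ADRFRFZ3ZUMiNFUzIRESIiI0RVVnZlVFVDVVRCIiEiIjNFVWiHdmZnZEVVQzMhIiMzRVVWipdmd3dVZ2QyIiMzMzRURGqXZ3d2VniXQiMjMzI0RDVpl3h3ZneImFMjMzMyNEM1eKmZd3eJiJlkM0RDMzQzRXi8yXd4mYiYdkNEQzMzI0ebzKiIiImZmHVERERDIjRpveuqmIiJmZhmZURDMSM1jN3czcqpmZmXd2VDMiETRYu6rN7ty6qpl3ZkRDMjESR5h4zu3cq8y5h2VVRDNDISR2eby6qZnOyYh2ZlRDVVMzRXmpmZiJ3bmYd3dnZXdlRDRnd3iYi8zKmXiZh2ZnZUVEVWZ3d4q6u5iJqYd2Z3VVRFVmd2aKuZu5mpmZh3d2VVRVZndmeamJq6maqYd3d2ZlVWd2VWeZh3mZmpiId3d2dmZndlVWZmaHiZmYiHd3d3dnd3ZVRURXmImZiIh3d4h3d3dlZUQ1aJmqmHd4dmd4d3Z2VVUyNWeZqXd3eFZ3eHdmdlVVMjVomqh3d3hWd3ZmZmZVRDE1aKqXZneIZ3ZmZmZmZTMxJFaIZmeIh2dmZmZlVVRFQhIkRVaIh3ZnZmZlVVVFZlMhEkV3iHZWZmZlVWZmVWZUMhE0VXdlRVZmVVVWZmZlVVQxEjRVREREVURWZndmVFVVQgIzMzMz"/>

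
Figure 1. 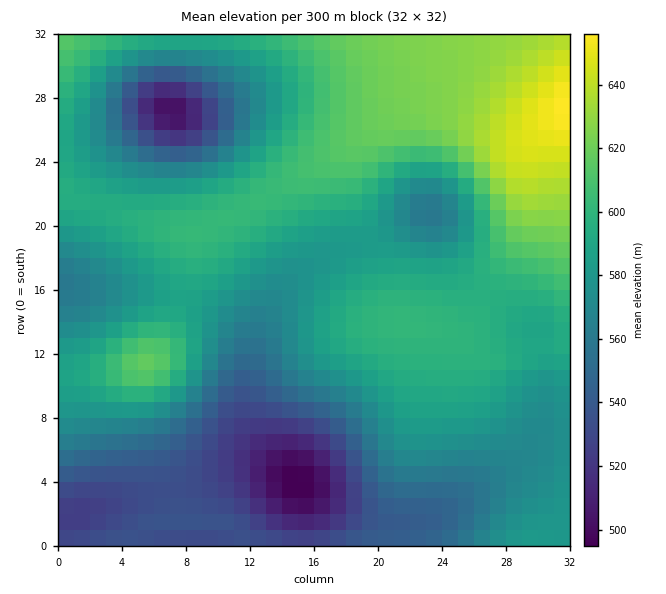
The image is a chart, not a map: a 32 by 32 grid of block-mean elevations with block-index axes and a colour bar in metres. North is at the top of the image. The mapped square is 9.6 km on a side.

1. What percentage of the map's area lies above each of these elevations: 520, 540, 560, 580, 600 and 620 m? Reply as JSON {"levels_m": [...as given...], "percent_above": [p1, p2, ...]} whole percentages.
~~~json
{"levels_m": [520, 540, 560, 580, 600, 620], "percent_above": [96, 84, 75, 55, 24, 11]}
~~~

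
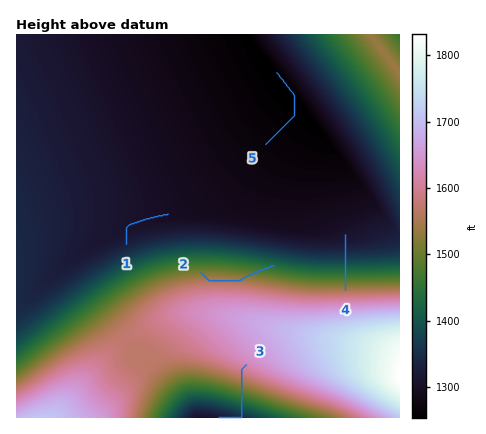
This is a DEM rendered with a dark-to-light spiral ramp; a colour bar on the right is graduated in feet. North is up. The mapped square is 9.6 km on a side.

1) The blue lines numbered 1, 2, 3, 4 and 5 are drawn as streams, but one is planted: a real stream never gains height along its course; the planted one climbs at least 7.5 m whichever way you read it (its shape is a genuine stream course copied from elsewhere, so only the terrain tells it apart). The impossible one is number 2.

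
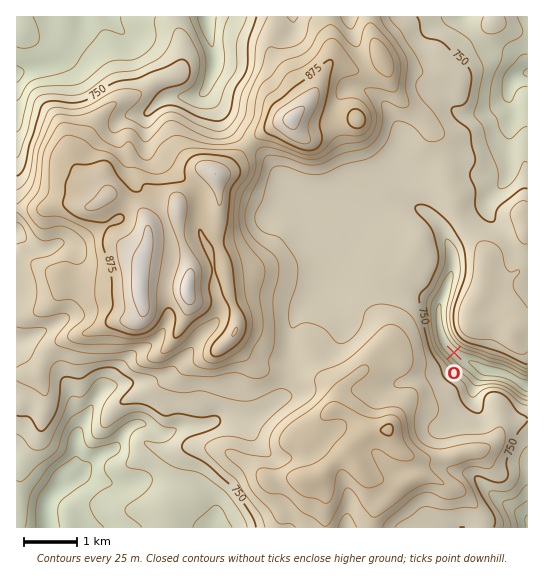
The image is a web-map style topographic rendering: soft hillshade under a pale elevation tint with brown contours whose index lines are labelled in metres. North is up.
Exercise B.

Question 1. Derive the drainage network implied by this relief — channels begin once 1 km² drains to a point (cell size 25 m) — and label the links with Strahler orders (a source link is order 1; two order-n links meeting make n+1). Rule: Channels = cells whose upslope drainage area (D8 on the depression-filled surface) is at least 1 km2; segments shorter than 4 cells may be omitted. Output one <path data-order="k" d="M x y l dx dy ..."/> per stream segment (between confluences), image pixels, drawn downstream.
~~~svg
<path data-order="1" d="M447 527l15 0"/><path data-order="1" d="M214 519l-1 8-2 0"/><path data-order="3" d="M58 487l-7 7-4 7 0 4-1 1 0 13 1 2 0 6"/><path data-order="1" d="M118 485l-5 0-7-3-4 0-1-1-4 0-8-4-10 0"/><path data-order="2" d="M79 477l-8 5-9 3-4 2"/><path data-order="1" d="M446 469l3 0 5 2 9 0 2 2 4 0 4 2 22 23 16 11 4 1 3 3 4 1 4 4 1 0 0 3"/><path data-order="1" d="M277 458l-4-1-34-34-28 0"/><path data-order="2" d="M211 423l-2 0-2 2-6 0-2 1-17 0-12 7-12 0-12-8-9-2-6 3-10 11-3 6-7 7-5 1-7 4-17 18-3 4"/><path data-order="1" d="M274 405l-11 9-8 4-4 0-1 1-32 0-7 4"/><path data-order="2" d="M98 395l-4 6-5 12-3 2-9 20 0 26-2 2-13 14 0 4-4 6"/><path data-order="1" d="M473 394l0-4 5-11 5-6 2 0"/><path data-order="1" d="M403 382l7-1 5-3 16 0 2-1 5 0 1-2 3 0 17-17 2 0"/><path data-order="3" d="M485 373l22 2 4 3 3 0 7 5 6 3"/><path data-order="3" d="M461 358l16 8 2 0 0 1 6 6"/><path data-order="1" d="M291 333l2-10 4-8 24-24 2-6 4-6"/><path data-order="1" d="M57 323l-6 4-26 14-8 0 0 1"/><path data-order="1" d="M341 319l-8-10-6-11 0-19"/><path data-order="1" d="M166 298l0 5 1 2 0 17-5 11-13 13-14 7-25 25 0 3-8 8-4 6"/><path data-order="2" d="M327 279l2-4 9-13 3-7 13-17 7-15 12-12"/><path data-order="1" d="M213 262l0 5 1 2 0 18 1 2 0 4 3 6 0 19-3 4-20 20-6 11-27 26-16 0-1 2-10 0-1 1-9 0-2 1-5 0-13 6-7 6"/><path data-order="1" d="M71 245l-2 0-2-2-9 0-5 4-3 0-1 2-12 0-6-3-12-12-2 0 0-1"/><path data-order="3" d="M373 211l20-8 16 0"/><path data-order="3" d="M409 203l16 8 17 18 4 8 0 2 4 7 0 3 1 1 0 7 2 1 0 12-2 1-1 7-3 4-4 15-4 8 0 22 2 2 1 8 4 8 12 12 3 1"/><path data-order="1" d="M289 201l12 0"/><path data-order="2" d="M301 201l6 4 15 0 3 2 12 0 1 2 7 0 1 1 5 0 2 1 20 0"/><path data-order="1" d="M489 201l0-2 14-14 4-7 0-4 2-1 0-44 4-10 0-12-3-4-1-10"/><path data-order="1" d="M297 197l4 4"/><path data-order="1" d="M17 163l0-89"/><path data-order="1" d="M125 117l2-2 16 0 6-4"/><path data-order="1" d="M481 114l4 0 5-3 19-18"/><path data-order="2" d="M149 111l10-10 8-4 30 0 9-8"/><path data-order="1" d="M371 94l2 0 18 19 8 16 0 5 2 1 0 22-2 1 0 36 10 9"/><path data-order="2" d="M509 93l0-4 2-7 7-7 3-1 5 0 1-1"/><path data-order="2" d="M206 89l4-8 1-7 2-1 0-4 1-2 0-16-1-1 0-4-2-1 0-4-2-7-2-17-1 0"/><path data-order="1" d="M55 65l-12 1-1 1-8 0-1 2-4 0-6 2-4 0-2 2 0 1"/><path data-order="1" d="M111 21l-1-3-3-1"/><path data-order="1" d="M457 17l8 0"/>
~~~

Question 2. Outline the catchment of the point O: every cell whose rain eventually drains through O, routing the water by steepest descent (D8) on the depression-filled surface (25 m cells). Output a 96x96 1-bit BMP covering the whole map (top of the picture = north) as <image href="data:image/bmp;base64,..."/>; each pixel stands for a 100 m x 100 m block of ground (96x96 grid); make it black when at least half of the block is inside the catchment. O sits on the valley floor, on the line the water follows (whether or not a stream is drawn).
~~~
<image width="96" height="96" href="data:image/bmp;base64,Qk2+BAAAAAAAAD4AAAAoAAAAYAAAAGAAAAABAAEAAAAAAIAEAAATCwAAEwsAAAIAAAAAAAAA////AAAAAAAAAAAAAAAAAAAAAAAAAAAAAAAAAAAAAAAAAAAAAAAAAAAAAAAAAAAAAAAAAAAAAAAAAAAAAAAAAAAAAAAAAAAAAAAAAAAAAAAAAAAAAAAAAAAAAAAAAAAAAAAAAAAAAAAAAAAAAAAAAAAAAAAAAAAAAAAAAAAAAAAAAAAAAAAAAAAAAAAAAAAAAAAAAAAAAAAAAAAAAAAAAAAAAAAAAAAAAAAAAAAAAAAAAAAAAAAAAAAAAAAAAAAAAAAAAAAAAAAAAAAAAAAAAAAAAAAAAAAAAAAAAAAAAAAAAAAAAAAAAAAAAAAAAAAAAAAAAAAAAAAAAAAAAAAAAAAAAAAAAAAAAAAAAAAAAAAAAAAAAAAAAAAAAAAAAAAAAAAAAAAAAAAAAAAAAAAACAAAAAAAAAAAAAAACAAAAAAAAAAAAAAAGAAAAAAAAAAAAAAAPAAAAAAAAAAAAAAf/wAAAAAAAAAAAAH//4AAAAAAAAAAAAf//8A/AAAAAAAAAA///8D/gAAAAAAAAB///+H/wAAAAAAAAD////P/wAAAAAAAAH//////4AAAAAAAAP//////8AAAAAAAAH//////+AAAAAAAAH//////+AAAAAAAAH///////AAAAAAAAH///////AAAAAAAAH///////AAAAAAAAH///////AAAAAAAAP///////gAAAAAAAP///////gAAAAAAAP///////gAAAAAAAP///////wAAAAAAAP///////wAAAAAAAf///////wAAAAAAAf///////wAAAAAAAf///////wAAAAAAAf///////wAAAAAAAf///////wAAAAAAA////////wAAAAAAA////////gAAAAAAA////////AAAAAAAA///////+AAAAAAAA///////8AAAAAAAA///////8AAAAAAAA///////4AAAAAAAA///////4AAAAAAAA///////wAAAAAAAA///////wAAAAAAAA///////wAAAAAAAA///////gAAAAAAAA///////gAAAAAAAA///////gAAAAAAAA///////AAAAAAAAAf//////AAAAAAAAAP//////AAAAAAAAAH//////AAAAAAAAAD//////AAAAAAAAAB//////AAAAAAAAAA//////AAAAAAAAAAf////+AAAAAAAAAAH////8AAAAAAAAAAD////8AAAAAAAAAAAf///4AAAAAAAAAAAP///wAAAAAAAAAAAH///gAAAAAAAAAAAD//+AAAAAAAAAAAAB//8AAAAAAAAAAAAA//4AAAAAAAAAAAAA//4AAAAAAAAAAAAAf/wAAAAAAAAAAAAAf/wAAAAAAAAAAAAAP/wAAAAAAAAAAAAAPAwAAAAAAAAAAAAAAAAAAAAAAAAAAAAAAAAAAAAAAAAAAAAAAAAAAAAAAAAAAAAAAAAAAAAAAAAAAAAAAAAAAAAAAAAAAAAAAAAAAAAAAAAAAAAAAAAAAAAAAAAAAAAAAAAAAAAAAAAAAAAAAAAAAAA="/>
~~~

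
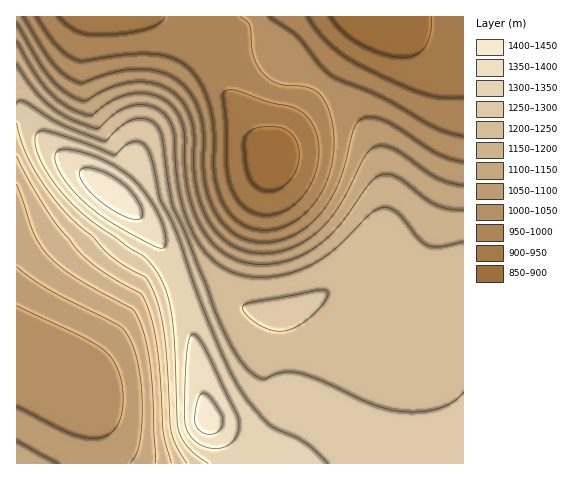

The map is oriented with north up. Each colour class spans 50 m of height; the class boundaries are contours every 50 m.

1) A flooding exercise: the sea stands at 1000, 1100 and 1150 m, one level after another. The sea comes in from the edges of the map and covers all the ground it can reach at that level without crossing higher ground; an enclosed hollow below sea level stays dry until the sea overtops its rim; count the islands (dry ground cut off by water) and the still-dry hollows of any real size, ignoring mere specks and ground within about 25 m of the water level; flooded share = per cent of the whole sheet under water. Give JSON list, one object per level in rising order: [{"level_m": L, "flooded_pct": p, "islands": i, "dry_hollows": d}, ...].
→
[{"level_m": 1000, "flooded_pct": 20, "islands": 0, "dry_hollows": 0}, {"level_m": 1100, "flooded_pct": 41, "islands": 0, "dry_hollows": 0}, {"level_m": 1150, "flooded_pct": 48, "islands": 0, "dry_hollows": 0}]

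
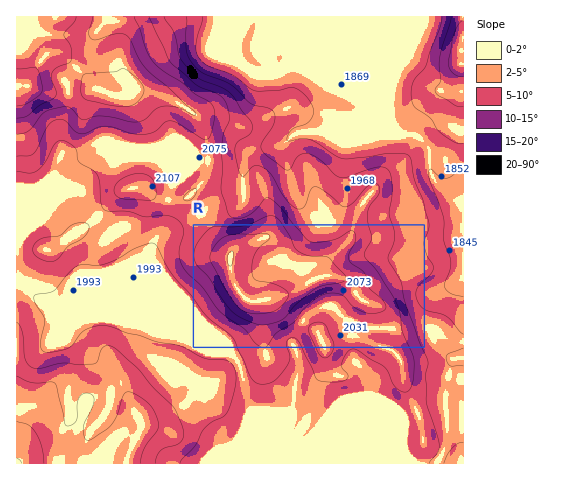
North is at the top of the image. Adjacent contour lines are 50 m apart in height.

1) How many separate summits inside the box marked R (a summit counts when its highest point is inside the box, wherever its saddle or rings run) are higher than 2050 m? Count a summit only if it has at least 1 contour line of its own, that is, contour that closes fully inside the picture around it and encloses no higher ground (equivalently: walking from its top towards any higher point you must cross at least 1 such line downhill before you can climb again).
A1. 2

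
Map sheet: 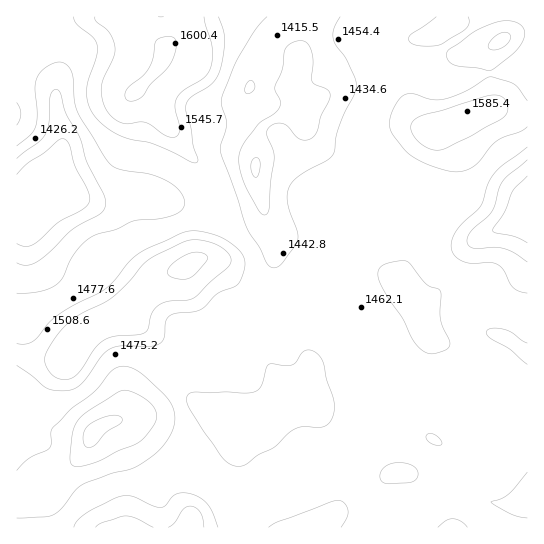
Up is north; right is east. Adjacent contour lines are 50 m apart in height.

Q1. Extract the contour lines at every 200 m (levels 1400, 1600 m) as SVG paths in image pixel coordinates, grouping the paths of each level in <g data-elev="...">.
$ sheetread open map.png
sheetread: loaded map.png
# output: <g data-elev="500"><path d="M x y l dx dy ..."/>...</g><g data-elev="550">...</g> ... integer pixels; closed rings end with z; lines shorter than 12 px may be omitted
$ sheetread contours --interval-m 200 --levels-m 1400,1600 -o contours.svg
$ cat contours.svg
<g data-elev="1400"><path d="M74 466l-3-2-1-5 3-26 4-11 8-8 32-21 6-3 7 1 8 4 15 11 3 7 0 8-6 10-9 10-44 21-15 4z"/><path d="M527 262l-13-9-11-5-8-1-22 1-4-2-2-5 1-6 4-5 20-19 7-22 4-8 24-21"/><path d="M262 214l-5-7-14-26-4-16 0-11 6-12 13-18 16-10 5-5 1-8-5-14 7-18 3-19 2-4 6-4 10-1 6 4 3 9 0 28 16 8 2 3 0 5-9 17-4 17-7 7-5 1-6-1-12-13-5-3-8 1-6 5-1 6 6 15 1 9-3 22-2 29-3 5z"/><path d="M17 159l22-17 6-7 4-12 1-28 4-5 4 0 3 4 5 19 13 24 7 24 18 33 2 9-2 6-3 4-29 17-21 20-12 10-12 5-10-2"/><path d="M246 93l-1-3 1-5 3-4 2-1 3 3 1 6-5 4z"/></g><g data-elev="1600"><path d="M181 279l8-1 6-4 12-13 1-3-1-3-6-3-9 1-10 4-9 6-5 6 0 5 5 4z"/><path d="M128 101l7 0 7-4 8-12 19-19 7-17 0-7-2-4-9-1-9 4-3 17-4 11-6 6-13 11-4 5-1 6z"/></g>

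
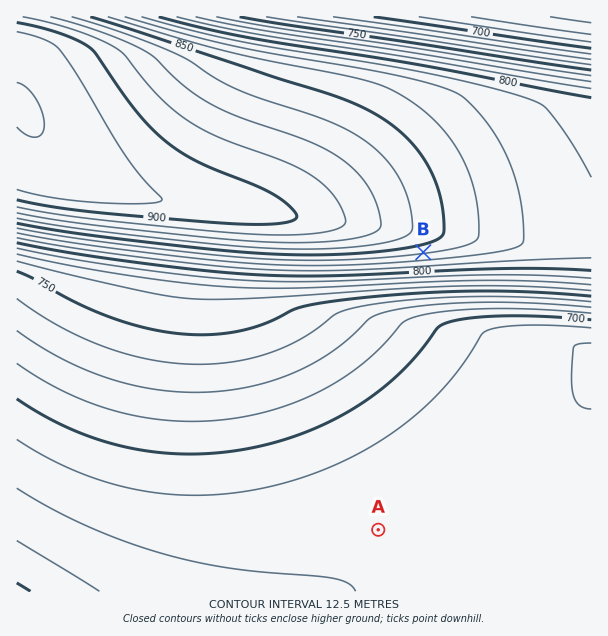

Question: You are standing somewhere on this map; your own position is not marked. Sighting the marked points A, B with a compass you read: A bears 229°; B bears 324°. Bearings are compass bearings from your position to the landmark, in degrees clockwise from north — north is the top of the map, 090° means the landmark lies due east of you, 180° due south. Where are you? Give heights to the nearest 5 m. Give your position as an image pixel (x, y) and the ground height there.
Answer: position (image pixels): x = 529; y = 398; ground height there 675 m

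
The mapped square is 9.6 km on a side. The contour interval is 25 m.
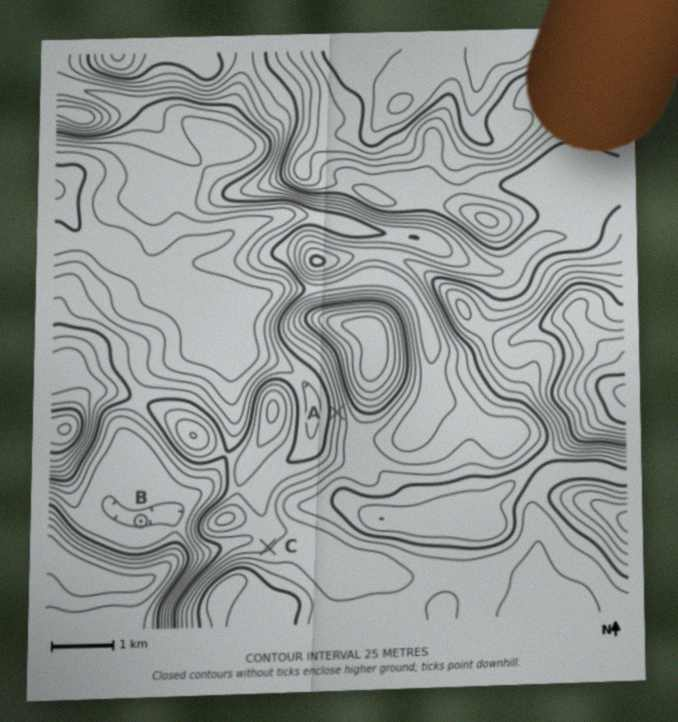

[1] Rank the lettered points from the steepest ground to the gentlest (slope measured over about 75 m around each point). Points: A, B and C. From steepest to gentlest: A C B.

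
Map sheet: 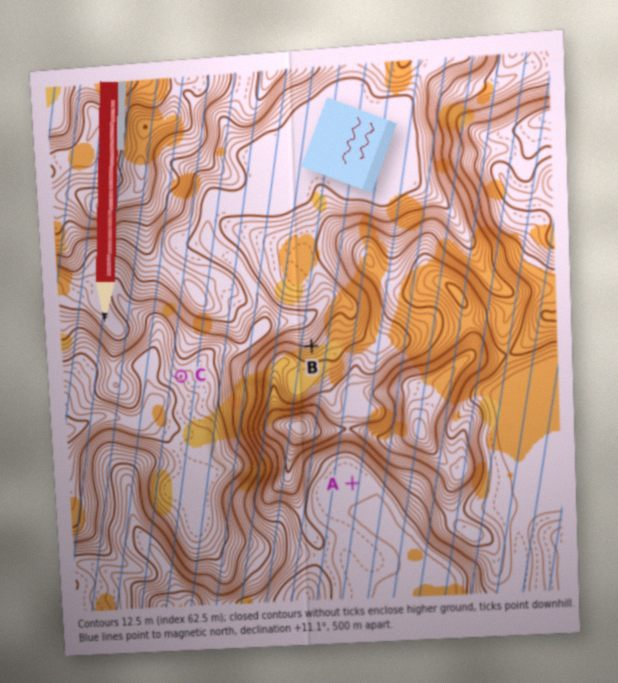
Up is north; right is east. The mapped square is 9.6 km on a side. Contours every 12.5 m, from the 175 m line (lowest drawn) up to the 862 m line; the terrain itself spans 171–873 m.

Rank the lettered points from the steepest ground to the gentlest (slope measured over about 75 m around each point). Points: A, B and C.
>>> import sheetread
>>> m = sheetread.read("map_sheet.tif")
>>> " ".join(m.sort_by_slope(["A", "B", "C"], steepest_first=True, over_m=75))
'B C A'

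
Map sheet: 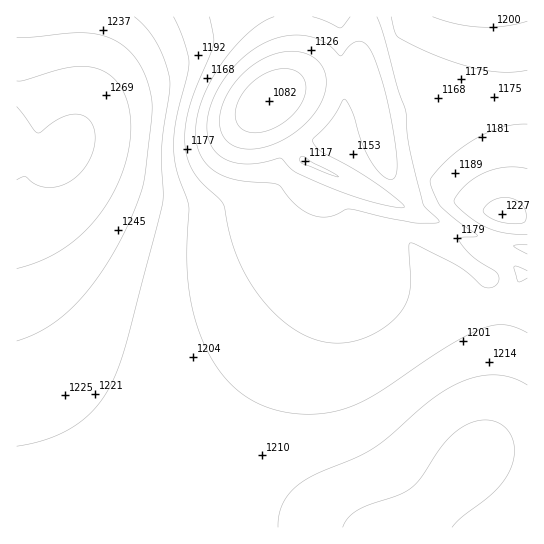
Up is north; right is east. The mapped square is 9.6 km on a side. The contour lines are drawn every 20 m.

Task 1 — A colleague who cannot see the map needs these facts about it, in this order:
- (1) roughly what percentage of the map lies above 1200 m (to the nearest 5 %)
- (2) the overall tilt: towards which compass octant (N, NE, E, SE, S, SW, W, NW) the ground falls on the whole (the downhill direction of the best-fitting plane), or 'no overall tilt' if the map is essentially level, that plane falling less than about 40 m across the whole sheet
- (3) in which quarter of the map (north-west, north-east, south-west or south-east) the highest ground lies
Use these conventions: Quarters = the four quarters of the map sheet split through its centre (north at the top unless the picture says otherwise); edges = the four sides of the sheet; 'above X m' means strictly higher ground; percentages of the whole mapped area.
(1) About 55 % of the map lies above 1200 m.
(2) Overall the map slopes down towards the north-east.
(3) Look to the north-west quarter for the highest ground.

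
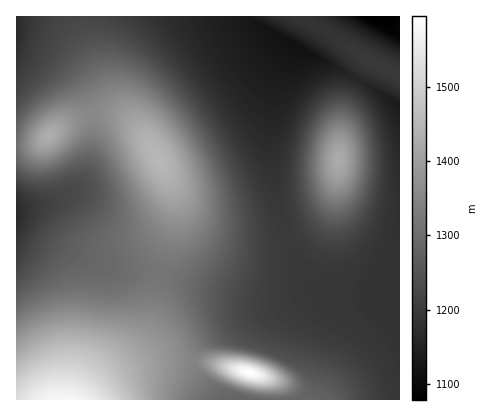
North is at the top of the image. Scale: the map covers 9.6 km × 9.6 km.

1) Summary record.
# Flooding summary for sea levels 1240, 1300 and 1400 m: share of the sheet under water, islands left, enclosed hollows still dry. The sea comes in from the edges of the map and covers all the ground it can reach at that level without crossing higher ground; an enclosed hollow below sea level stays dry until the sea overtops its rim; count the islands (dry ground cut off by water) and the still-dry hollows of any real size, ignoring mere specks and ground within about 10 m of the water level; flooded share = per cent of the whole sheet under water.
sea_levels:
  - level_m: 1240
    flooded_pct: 47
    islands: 1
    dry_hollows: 0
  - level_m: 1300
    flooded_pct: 65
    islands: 1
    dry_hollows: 0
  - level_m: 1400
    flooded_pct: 89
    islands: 4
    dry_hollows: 0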